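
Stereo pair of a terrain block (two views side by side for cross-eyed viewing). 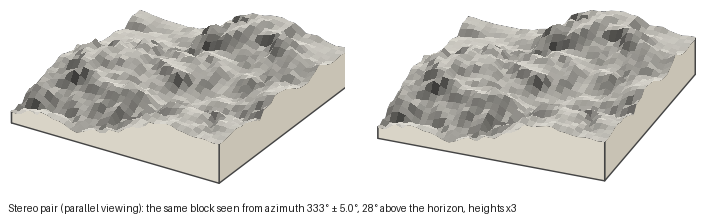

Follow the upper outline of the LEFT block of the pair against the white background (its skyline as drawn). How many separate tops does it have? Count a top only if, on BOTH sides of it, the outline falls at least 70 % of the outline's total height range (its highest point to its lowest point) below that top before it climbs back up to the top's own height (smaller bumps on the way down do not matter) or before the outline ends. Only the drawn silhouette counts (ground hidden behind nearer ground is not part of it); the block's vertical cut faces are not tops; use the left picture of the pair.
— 0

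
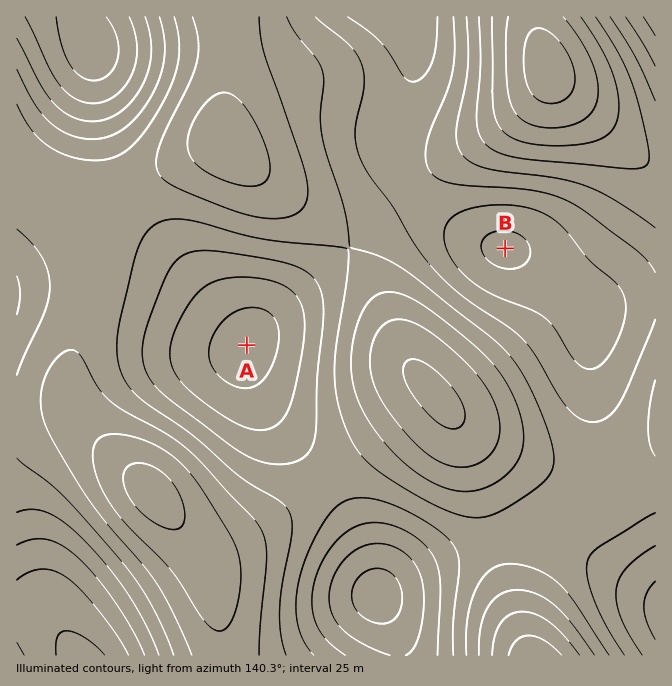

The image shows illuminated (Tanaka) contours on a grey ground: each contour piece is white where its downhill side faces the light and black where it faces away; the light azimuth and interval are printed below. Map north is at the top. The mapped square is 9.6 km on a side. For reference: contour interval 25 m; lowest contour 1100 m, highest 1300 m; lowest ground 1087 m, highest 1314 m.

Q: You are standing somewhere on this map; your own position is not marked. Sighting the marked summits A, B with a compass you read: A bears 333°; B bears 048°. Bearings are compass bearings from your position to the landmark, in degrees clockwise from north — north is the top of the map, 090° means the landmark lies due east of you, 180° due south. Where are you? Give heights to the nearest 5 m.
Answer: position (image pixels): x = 294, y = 438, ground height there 1235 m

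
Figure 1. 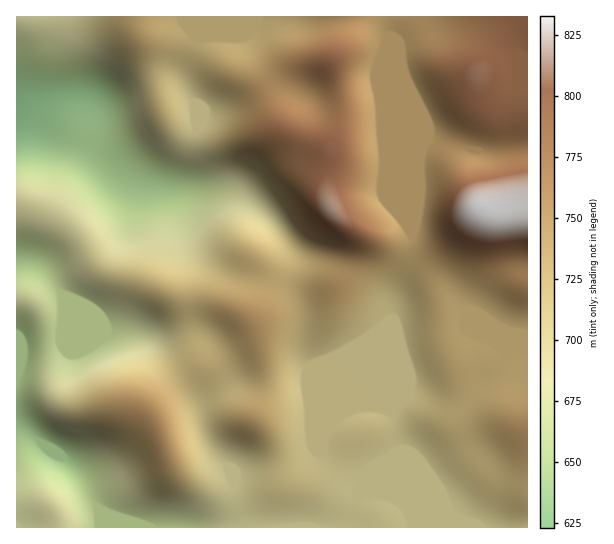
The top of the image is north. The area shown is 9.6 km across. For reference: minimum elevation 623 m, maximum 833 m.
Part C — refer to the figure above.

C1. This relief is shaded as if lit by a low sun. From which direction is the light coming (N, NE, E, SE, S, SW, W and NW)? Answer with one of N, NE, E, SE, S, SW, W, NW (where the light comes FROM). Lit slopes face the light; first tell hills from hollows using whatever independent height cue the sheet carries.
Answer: NE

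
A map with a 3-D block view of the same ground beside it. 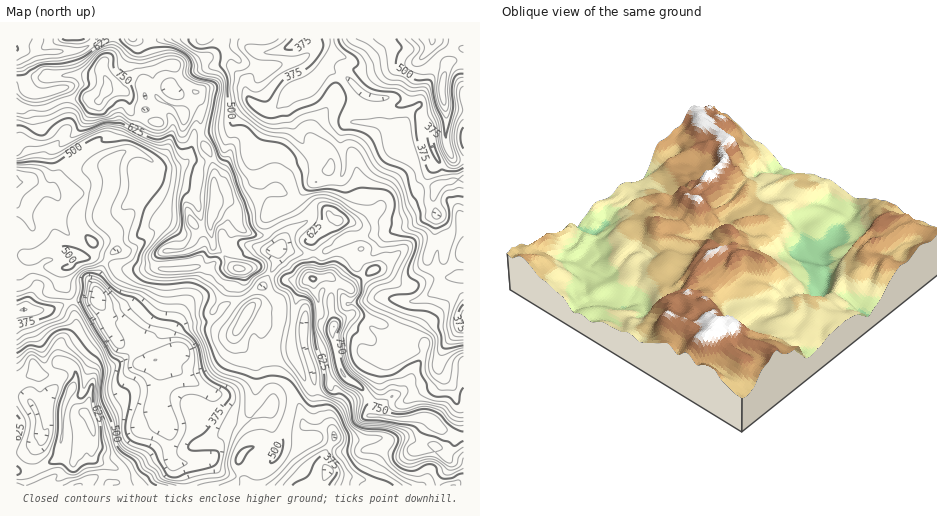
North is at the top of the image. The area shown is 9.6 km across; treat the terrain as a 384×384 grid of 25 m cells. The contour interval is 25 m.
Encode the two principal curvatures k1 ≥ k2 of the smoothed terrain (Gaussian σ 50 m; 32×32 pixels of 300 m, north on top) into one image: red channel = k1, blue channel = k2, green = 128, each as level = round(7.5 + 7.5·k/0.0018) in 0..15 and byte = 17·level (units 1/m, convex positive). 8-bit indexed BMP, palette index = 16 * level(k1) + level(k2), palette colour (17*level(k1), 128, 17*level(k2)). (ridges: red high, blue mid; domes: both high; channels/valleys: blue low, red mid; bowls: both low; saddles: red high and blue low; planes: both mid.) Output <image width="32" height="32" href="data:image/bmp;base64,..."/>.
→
<image width="32" height="32" href="data:image/bmp;base64,Qk02CAAAAAAAADYEAAAoAAAAIAAAACAAAAABAAgAAAAAAAAEAAATCwAAEwsAAAABAAAAAAAAAIAAABGAAAAigAAAM4AAAESAAABVgAAAZoAAAHeAAACIgAAAmYAAAKqAAAC7gAAAzIAAAN2AAADugAAA/4AAAACAEQARgBEAIoARADOAEQBEgBEAVYARAGaAEQB3gBEAiIARAJmAEQCqgBEAu4ARAMyAEQDdgBEA7oARAP+AEQAAgCIAEYAiACKAIgAzgCIARIAiAFWAIgBmgCIAd4AiAIiAIgCZgCIAqoAiALuAIgDMgCIA3YAiAO6AIgD/gCIAAIAzABGAMwAigDMAM4AzAESAMwBVgDMAZoAzAHeAMwCIgDMAmYAzAKqAMwC7gDMAzIAzAN2AMwDugDMA/4AzAACARAARgEQAIoBEADOARABEgEQAVYBEAGaARAB3gEQAiIBEAJmARACqgEQAu4BEAMyARADdgEQA7oBEAP+ARAAAgFUAEYBVACKAVQAzgFUARIBVAFWAVQBmgFUAd4BVAIiAVQCZgFUAqoBVALuAVQDMgFUA3YBVAO6AVQD/gFUAAIBmABGAZgAigGYAM4BmAESAZgBVgGYAZoBmAHeAZgCIgGYAmYBmAKqAZgC7gGYAzIBmAN2AZgDugGYA/4BmAACAdwARgHcAIoB3ADOAdwBEgHcAVYB3AGaAdwB3gHcAiIB3AJmAdwCqgHcAu4B3AMyAdwDdgHcA7oB3AP+AdwAAgIgAEYCIACKAiAAzgIgARICIAFWAiABmgIgAd4CIAIiAiACZgIgAqoCIALuAiADMgIgA3YCIAO6AiAD/gIgAAICZABGAmQAigJkAM4CZAESAmQBVgJkAZoCZAHeAmQCIgJkAmYCZAKqAmQC7gJkAzICZAN2AmQDugJkA/4CZAACAqgARgKoAIoCqADOAqgBEgKoAVYCqAGaAqgB3gKoAiICqAJmAqgCqgKoAu4CqAMyAqgDdgKoA7oCqAP+AqgAAgLsAEYC7ACKAuwAzgLsARIC7AFWAuwBmgLsAd4C7AIiAuwCZgLsAqoC7ALuAuwDMgLsA3YC7AO6AuwD/gLsAAIDMABGAzAAigMwAM4DMAESAzABVgMwAZoDMAHeAzACIgMwAmYDMAKqAzAC7gMwAzIDMAN2AzADugMwA/4DMAACA3QARgN0AIoDdADOA3QBEgN0AVYDdAGaA3QB3gN0AiIDdAJmA3QCqgN0Au4DdAMyA3QDdgN0A7oDdAP+A3QAAgO4AEYDuACKA7gAzgO4ARIDuAFWA7gBmgO4Ad4DuAIiA7gCZgO4AqoDuALuA7gDMgO4A3YDuAO6A7gD/gO4AAID/ABGA/wAigP8AM4D/AESA/wBVgP8AZoD/AHeA/wCIgP8AmYD/AKqA/wC7gP8AzID/AN2A/wDugP8A/4D/AMaWhbWTcqWmprdycoaXhMSGqJd2hpZzpZOUhZamlMaiprbWtti3xci4hYR0hHRy2JeXuIeFhHGWp4elyLZSxdh1hLWVp8e2pJWmlaaolnLHqIenp7eVwsbKt6TH+eXFtZZ0gsaX56ZjZYaGdpeXlpWomJamlshwgrGAUICjlLbYqIOC1of4poR1h3V2l4aHhpWHhcd0lYGk+Ob29ubY15SFlJLWt/Z1lIZ2hpeYh4aWt4V1x4OWYpPG18SBtci2cnSWcfag9WKGmIWGp5iFY3S3l3WVtMPmguPExsWTc5WTtqeWouP3g4SoloaGhJOWlaaWdnT3gOT39oOWpqemc4am6LS21sbFtmOEh4eUprmop5eWptVwxvVihmWW14SEp7e0traFt6WTtpaFdWKmqJeXh4XYkbT0s2SFhoWU1ZHGlpSnyIbHgXSXlZeEdMeoyIWHheeAtfZyhaeGh6bpk4KXhpal55WBloWXh4altpbHxoWG5YDm+cSEpci3p5WmcnFxcJT3coSWh4aXhpW5lYT5lIbEgOTko9eVhnaGmMeVlba4tsRQgqR0hpeHdXSlk7DFgoOh4/aQw2Jzg5SDhcWodJa2tWCmuKeXlYVkhqaTxFDF5vnnxPfkhZamuKaWl5emt8jUo8THtsfV5Pa1pPr69qCV17XnhIL5x5aDhYanmJeGpsjXknNz5vfzsqLDo5SScoSQkYKlppO32JaChpaHhpeWhMm2lKaBxbbWs8K0osSDg9nHk3KllXS36KOmppd2l4W3hoSEl6dzgvfyobb3g+bEhLbXxsaWhpWTlKS2lYiHhrh2hKiFmIaD9sHGxbZ0dJW2lOnHlJanppZzUtiIiId2l5eDp4eHhrS0s9jXk5WWlqTYp4OGh7mXlYTGp4WFhoeXmIWVl4Z2lqej18dzh5iYlGCShZeXqKaFk4GTg3OVlpaGdpaYh3WFp6TYtnOHmJiWlbiDt5Z2l4PHxMTWpreTloZ1g5Vyg7aD1bLEdXaHl5Z1uJS4dmWFhMXR+JWWleahgqaEcpajxaL4grWWp7iXhKenpqiWhYelofaDdaeXc/W0YIO3yejSouV0hbiWhpWYl4Z0hJWFdbaA9nPHtqd1lOjXs+altMXGx4WUlnN0dpinloaWlpeGlZL2pcWz5fbm2beUxZTXlbXIlYVhlZV1hoa4l5aTk6VzcvmEgqSRcJKVyMeUpXSE9/noc5OnlnSFdaiWgqaWhaeQ+GLF6Pj35bfWdMbGptaRYcOSlLenl4aElaWml6imqKT1o3STgnODx/q1lJXY/NW1pra3lKa3yKaEg3SGh6bXtKS1hZekopCQ1rWCpKOjcnSllnOVlXKFuJKnl4eWhXPXpaQ="/>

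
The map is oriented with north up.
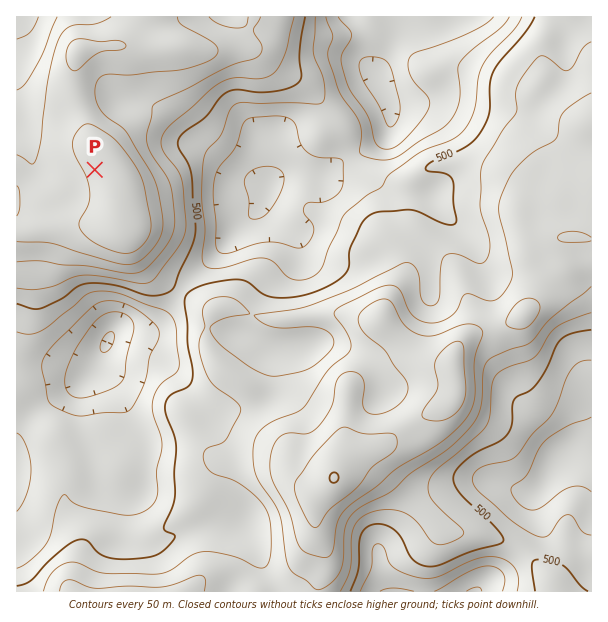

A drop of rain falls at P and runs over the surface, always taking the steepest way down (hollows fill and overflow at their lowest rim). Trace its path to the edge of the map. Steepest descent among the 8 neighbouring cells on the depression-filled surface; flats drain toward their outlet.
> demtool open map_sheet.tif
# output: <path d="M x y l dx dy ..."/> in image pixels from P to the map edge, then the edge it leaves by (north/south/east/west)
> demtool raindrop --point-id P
<path d="M95 170l-6 6-44 0-3-2-9-7-1-12-2-2-1-7-12-21"/>
exit: west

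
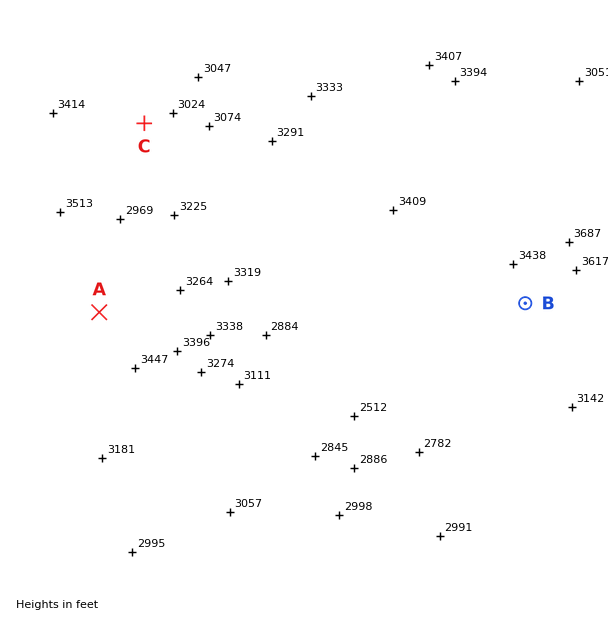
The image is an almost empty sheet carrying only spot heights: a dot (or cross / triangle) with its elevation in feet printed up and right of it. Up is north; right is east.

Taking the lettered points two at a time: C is lower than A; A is higher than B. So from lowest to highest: C B A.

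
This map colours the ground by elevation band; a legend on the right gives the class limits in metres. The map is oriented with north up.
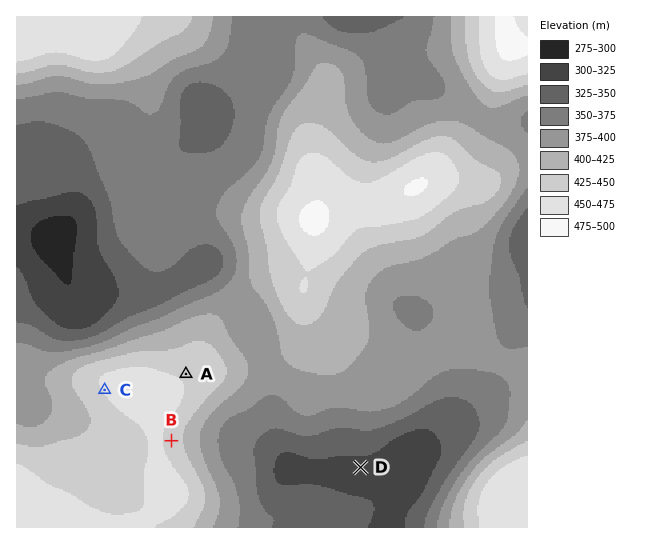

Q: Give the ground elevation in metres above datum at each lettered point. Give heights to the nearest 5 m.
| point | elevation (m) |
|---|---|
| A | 445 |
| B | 440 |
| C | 450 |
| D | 320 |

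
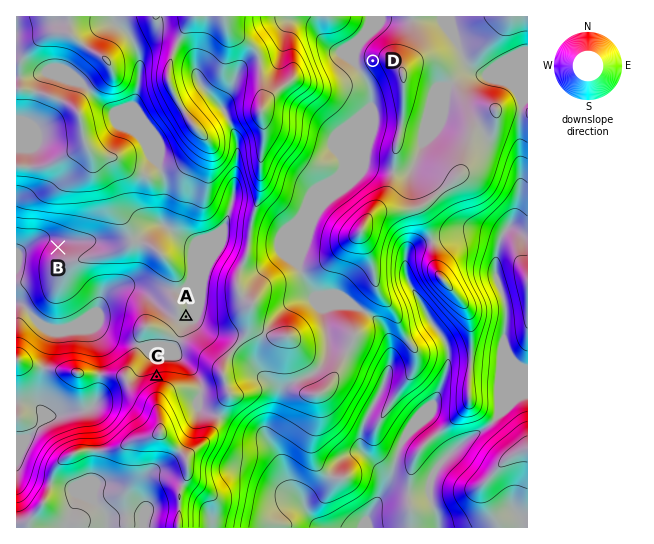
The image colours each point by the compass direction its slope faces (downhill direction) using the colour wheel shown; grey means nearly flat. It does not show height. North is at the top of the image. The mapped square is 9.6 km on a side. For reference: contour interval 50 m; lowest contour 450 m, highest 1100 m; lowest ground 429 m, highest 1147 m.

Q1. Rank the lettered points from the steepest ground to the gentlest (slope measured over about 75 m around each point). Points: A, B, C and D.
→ C D B A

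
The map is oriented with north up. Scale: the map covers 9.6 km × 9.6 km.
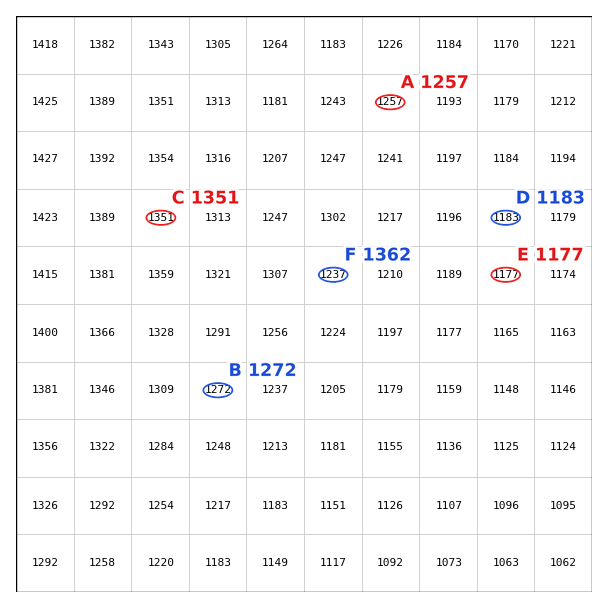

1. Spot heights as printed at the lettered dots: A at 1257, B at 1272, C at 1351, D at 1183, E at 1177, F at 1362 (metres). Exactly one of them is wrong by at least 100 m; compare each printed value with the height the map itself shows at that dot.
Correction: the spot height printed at F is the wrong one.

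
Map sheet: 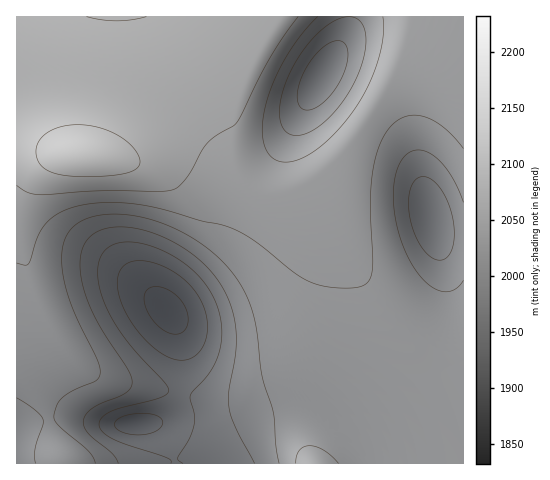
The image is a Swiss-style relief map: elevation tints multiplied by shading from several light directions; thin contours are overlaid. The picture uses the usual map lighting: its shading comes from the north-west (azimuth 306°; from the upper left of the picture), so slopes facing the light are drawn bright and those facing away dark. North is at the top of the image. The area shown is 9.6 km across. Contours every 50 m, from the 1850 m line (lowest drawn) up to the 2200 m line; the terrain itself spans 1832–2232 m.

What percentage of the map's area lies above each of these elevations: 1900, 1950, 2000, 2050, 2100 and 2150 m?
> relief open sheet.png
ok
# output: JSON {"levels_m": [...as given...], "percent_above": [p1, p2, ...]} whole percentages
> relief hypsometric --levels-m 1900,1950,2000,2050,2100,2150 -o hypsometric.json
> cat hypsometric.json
{"levels_m": [1900, 1950, 2000, 2050, 2100, 2150], "percent_above": [96, 92, 83, 71, 39, 20]}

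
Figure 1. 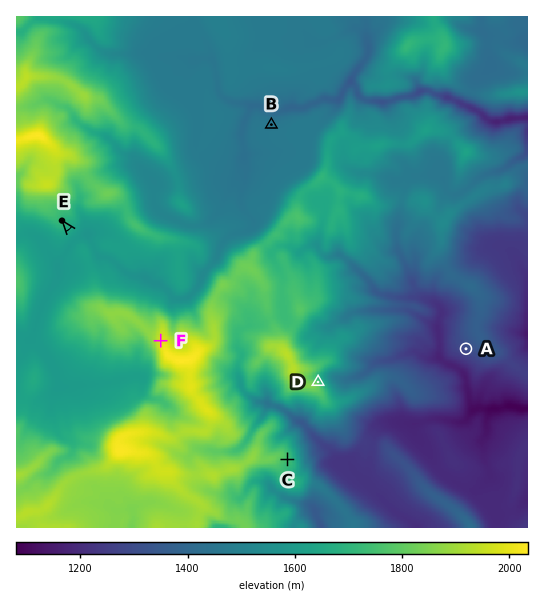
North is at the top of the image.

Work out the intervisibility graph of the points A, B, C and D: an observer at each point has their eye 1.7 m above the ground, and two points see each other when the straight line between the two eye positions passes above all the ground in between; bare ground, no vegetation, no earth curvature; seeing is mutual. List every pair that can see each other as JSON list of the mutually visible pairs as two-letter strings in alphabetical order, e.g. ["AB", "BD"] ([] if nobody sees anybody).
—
["AC", "AD"]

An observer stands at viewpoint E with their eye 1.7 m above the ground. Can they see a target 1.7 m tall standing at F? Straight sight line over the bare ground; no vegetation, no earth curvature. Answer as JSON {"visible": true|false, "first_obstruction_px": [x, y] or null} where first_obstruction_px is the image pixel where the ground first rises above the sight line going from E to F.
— {"visible": true, "first_obstruction_px": null}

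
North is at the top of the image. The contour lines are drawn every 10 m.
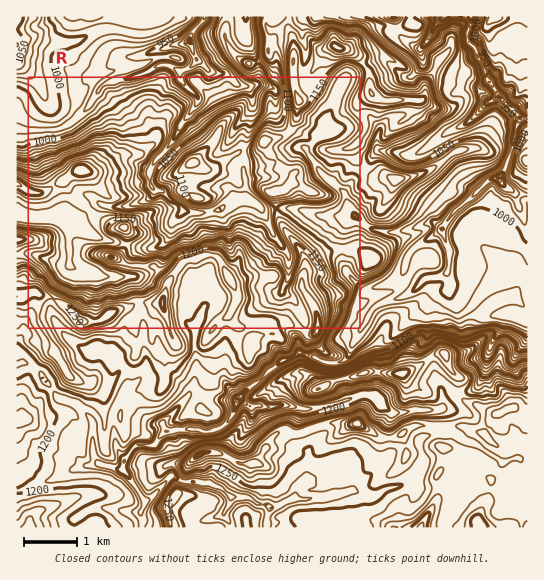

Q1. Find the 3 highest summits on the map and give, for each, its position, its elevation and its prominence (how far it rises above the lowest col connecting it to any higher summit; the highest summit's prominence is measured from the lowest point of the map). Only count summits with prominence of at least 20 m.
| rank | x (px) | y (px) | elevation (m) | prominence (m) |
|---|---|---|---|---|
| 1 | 357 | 423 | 1318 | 447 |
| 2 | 401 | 374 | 1308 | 51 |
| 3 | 198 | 455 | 1303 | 38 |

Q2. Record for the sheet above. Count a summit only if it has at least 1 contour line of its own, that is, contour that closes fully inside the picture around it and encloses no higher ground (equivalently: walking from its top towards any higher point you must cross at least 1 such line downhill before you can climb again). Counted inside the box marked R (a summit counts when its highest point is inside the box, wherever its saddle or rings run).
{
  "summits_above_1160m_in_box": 6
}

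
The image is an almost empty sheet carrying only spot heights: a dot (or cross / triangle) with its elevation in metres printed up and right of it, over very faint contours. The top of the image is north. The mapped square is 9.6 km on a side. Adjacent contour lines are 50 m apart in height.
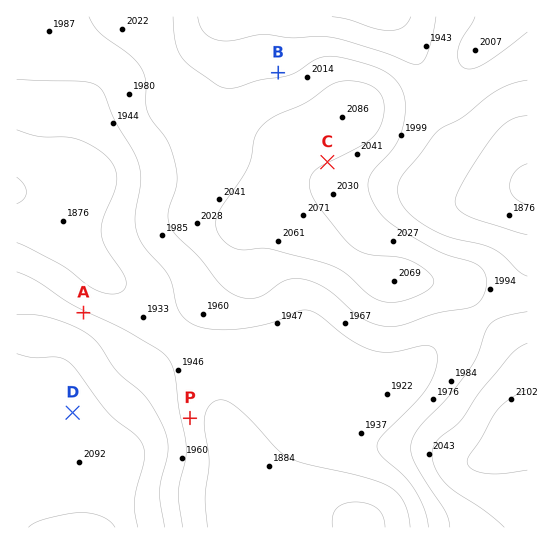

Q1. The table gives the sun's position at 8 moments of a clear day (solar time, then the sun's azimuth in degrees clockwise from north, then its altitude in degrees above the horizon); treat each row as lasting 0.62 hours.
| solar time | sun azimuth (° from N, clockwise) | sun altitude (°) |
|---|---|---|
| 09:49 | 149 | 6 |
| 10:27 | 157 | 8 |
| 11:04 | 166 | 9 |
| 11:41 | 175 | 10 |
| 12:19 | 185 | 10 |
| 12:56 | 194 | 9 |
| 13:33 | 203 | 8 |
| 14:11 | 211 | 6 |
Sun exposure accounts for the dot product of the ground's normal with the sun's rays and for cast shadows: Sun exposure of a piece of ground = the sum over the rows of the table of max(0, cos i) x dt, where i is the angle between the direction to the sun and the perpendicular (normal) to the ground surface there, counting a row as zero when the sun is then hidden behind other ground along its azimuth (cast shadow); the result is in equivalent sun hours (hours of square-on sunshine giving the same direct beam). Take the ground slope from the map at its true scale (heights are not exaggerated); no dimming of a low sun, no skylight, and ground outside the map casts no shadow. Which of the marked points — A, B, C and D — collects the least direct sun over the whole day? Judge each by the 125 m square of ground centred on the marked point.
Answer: A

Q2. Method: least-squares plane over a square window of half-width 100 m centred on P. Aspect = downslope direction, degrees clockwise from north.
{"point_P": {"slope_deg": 7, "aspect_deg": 83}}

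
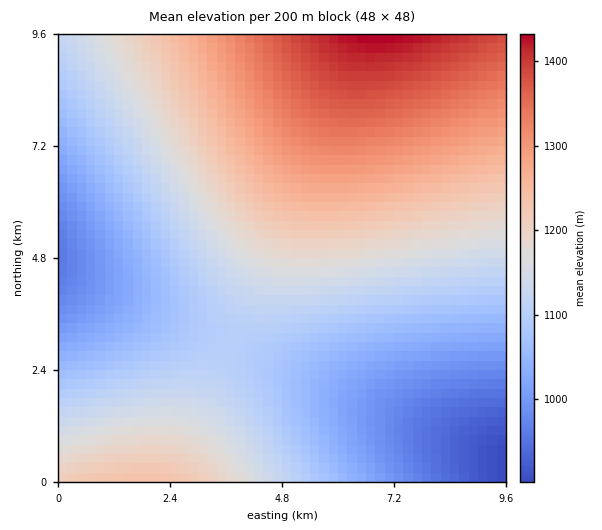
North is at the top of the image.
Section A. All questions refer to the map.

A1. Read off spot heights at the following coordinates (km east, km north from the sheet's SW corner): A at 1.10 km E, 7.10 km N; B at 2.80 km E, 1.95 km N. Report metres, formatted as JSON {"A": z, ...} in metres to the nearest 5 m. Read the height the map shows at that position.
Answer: {"A": 1090, "B": 1130}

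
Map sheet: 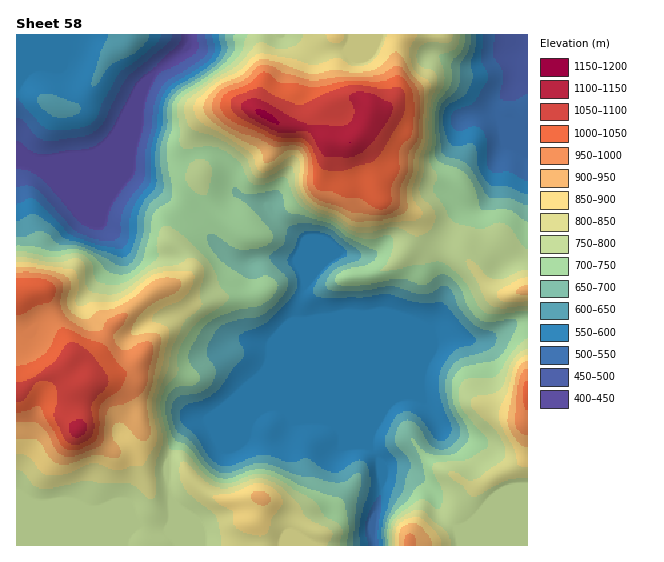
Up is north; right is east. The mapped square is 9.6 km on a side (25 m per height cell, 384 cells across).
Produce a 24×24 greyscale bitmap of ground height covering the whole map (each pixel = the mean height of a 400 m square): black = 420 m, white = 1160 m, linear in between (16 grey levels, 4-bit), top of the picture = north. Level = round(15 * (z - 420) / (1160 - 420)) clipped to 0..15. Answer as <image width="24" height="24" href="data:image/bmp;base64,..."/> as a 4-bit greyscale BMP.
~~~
<image width="24" height="24" href="data:image/bmp;base64,Qk2WAQAAAAAAAHYAAAAoAAAAGAAAABgAAAABAAQAAAAAACABAAATCwAAEwsAABAAAAAAAAAAAAAAABEREQAiIiIAMzMzAERERABVVVUAZmZmAHd3dwCIiIgAmZmZAKqqqgC7u7sAzMzMAN3d3QDu7u4A////AHd3d3d4mYiGNqmHd3d3d3d4mYh2NYd3d3d3d4eImYZlQ2Z4d4mYmId1VlREQ1Z3iJrLqYdTMzMzNFVWeavtqpUzMzMzNFNGiszduoQzMzMzMzNYi93dy5ZUMzMzMzNnes3dzKdUMzMzMzNWabzcuqhUQzMzMzM0V7u6uph1VDMzMzM1ZsypmqmHZkMzM0RHicunZ5qHZlNGZmZniYd2RXd2VUM0V3d4d1UyI2dmZlRGd4d3d0MRE2ZmZlaKuph2ZiEREkZ2Zmm8zJdmRBERETZ2aHrdzKdkMhERETZ3iqvu7LZEIhIyESaJve7u7cczIjRDESab3u3e7scyIjMzIRR6zczN3bhTITMzMhEli6mZmpdjITMzRDETaIiJiZh0IQ=="/>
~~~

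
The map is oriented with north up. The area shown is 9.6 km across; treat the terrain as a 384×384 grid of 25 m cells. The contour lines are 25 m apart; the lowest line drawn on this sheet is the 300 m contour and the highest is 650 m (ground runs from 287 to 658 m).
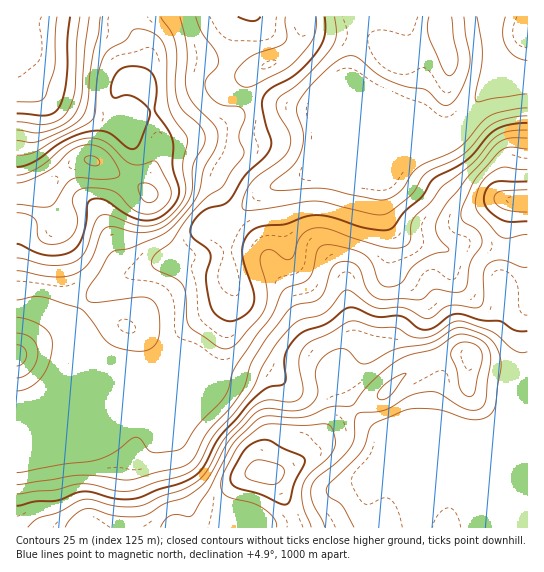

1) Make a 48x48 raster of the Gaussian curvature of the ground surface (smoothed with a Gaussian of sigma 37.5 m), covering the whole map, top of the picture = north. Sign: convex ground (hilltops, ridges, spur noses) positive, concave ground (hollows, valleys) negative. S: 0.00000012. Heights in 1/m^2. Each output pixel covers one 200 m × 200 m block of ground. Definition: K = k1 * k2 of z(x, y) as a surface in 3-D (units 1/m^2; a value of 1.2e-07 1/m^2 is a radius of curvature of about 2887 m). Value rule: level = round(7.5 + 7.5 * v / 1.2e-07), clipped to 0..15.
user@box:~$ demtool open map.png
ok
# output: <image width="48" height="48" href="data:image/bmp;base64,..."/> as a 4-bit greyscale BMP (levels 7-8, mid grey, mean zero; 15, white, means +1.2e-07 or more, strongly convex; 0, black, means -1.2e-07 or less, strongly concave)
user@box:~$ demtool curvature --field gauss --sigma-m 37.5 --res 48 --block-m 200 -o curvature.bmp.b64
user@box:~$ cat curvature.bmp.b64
<image width="48" height="48" href="data:image/bmp;base64,Qk32BAAAAAAAAHYAAAAoAAAAMAAAADAAAAABAAQAAAAAAIAEAAATCwAAEwsAABAAAAAAAAAAAAAAABEREQAiIiIAMzMzAERERABVVVUAZmZmAHd3dwCIiIgAmZmZAKqqqgC7u7sAzMzMAN3d3QDu7u4A////AHh1WrhmdliYeHd4ioNpZnd3iHh4mHeId1iFWetVZUm3V3eImWI3d3iHiHd3d3eIiFmHeMp3d3mkR1RomGVYqHiId3d3d4eIiHh3d3eKqXd1QgFod3Zs6XiId4h3d3iIiJd4dmZ4qHaIchn9mahq2HiId4h3d3iIiJd4d3d3iHeL+3nMubpUd3iHeHeId3iIiId3d4h3d4eM/IeKqIdViXdnd3iHd4iIiId3eIiHd4iJp2jOl4iHiIhmiId3eIiIiIiIiIiIeIiIdDaqeIiHeJl4mId4d3d3iIiIiIiHeHiIdlaGrpdleYdYqYiIhlRHeIiIiIiHd3eIh3mXqoh1aXMUd5iIh3hUeHd4iIiHd3eIiIqWU3vYVmQZ6Gd3aO11d2d3iIiIiIiHd4mnEGu3RYdb+lZ2Wvt4iFVneIiIiIh3d3eZQ3qXd3d3qGd3aZeIiKZXeIiHh4h3iHZnd3iImId3iHh3l1Z3d/lXiId3d3d4iHZWh2eIiIeIeKtzaMxlVvtXiId3d3d3mHd3h3eZiIeHZVhAO/9jRcdGeId4iIdniImXeIeZh4iHdiWDr/9Ed1Vnd4eIiIh3d4h2eHd3domGeXfsjIYEmGd3eHeIiHiHeIh4l3dnmIqFa7jsImojeHiId3d4h4iIiIiKuGd4qWd4iHWnE2lVeHiId3d4eIiIh3iJqGd4mENrt0aFV3h4iHiHdniId4iIh4iIhld4h1RryXd2iYiLhod3ZmeId3h3d4iHdleIiJiJqYiHiHebhpd3dlaIdniHd4iHiHiId5uWd3iId3iYd2eIiHaId4mHiXZnmYiId3mFZ3h2iHdleBeqmYeIZXdEeGVYmXZ4h3d2d4hmeIhEeFesuonKQREBiol4iHZ5mHiHdmd3eJplaep67napVXUU35d3iHd4iHiIdYmHh2lkaMcSeUI1j/+3rqUkeHd3d3d3dZp3djSIiEliR4qGjf/7IWg2iHeIh4h4iIdnhiX/uwz5eZqFWL/8EEuJuYd3d3h4mqh4h2n/iSaXNGhhJ5mHVWh4uYd3d3iIiIeKdFmWh7hSA3ygFmRWeYdmeHZph3eIh2V4dVdTiJh1et/1iUNneIeIh4doh4iHd3ZoiIdph3ZXv/+nynmWeGZ4h4l3d4iIh3d4m6ivxpU1ipQWqYyUm2eIeJl2d4iIiIeIiqeNt5d6pAAHiGeGqVV3d3h3d4iIiIh3eIU2iHe/1hA3iFN3d3Z5h4d4iIiIh3iHZmQ1dni9uFV4iFN4iIh3aJh5iIh3iHiIhmZXdYiZmneYeId4mYh0OKdomId3eHd4l3d4hoh3iYmoeLmJmYh3ZodoiIh3d3d4mHiIh4d4h3mYiId4iId4mImHiJiHiId3mXeIh4iJiHeJh3eHZ3d3iaqYeId4iYd3m4Z3d4iId3eId3mXZ3d3eHZ5dmZ4iYd3iXZ3d3iHd3Znd5qXd3d3eIVZhVZ3iHd4Z4d2inh3d3Znd4h3eIh3iIeLhVZ3d3d5d4dmmYd3eIiZhmZniIiIh3jvl3d3eIeKqHd3iA=="/>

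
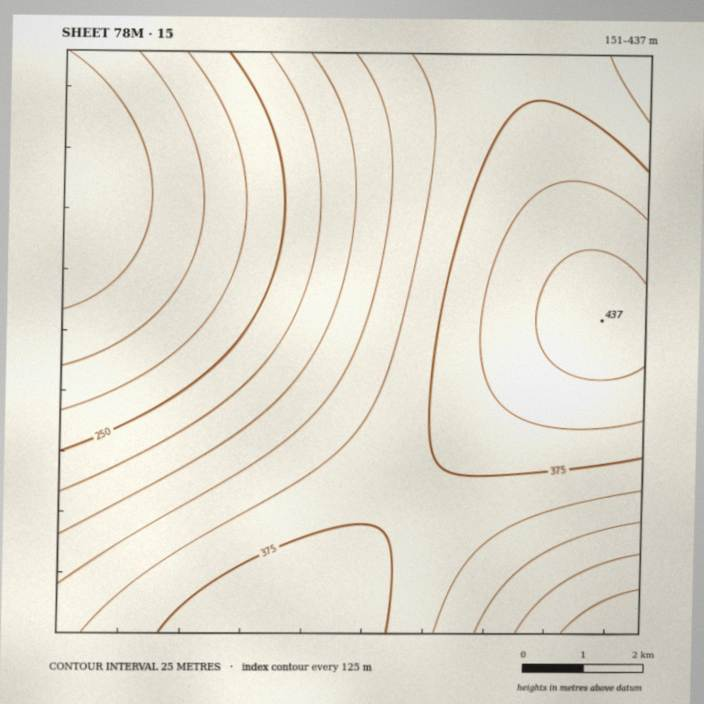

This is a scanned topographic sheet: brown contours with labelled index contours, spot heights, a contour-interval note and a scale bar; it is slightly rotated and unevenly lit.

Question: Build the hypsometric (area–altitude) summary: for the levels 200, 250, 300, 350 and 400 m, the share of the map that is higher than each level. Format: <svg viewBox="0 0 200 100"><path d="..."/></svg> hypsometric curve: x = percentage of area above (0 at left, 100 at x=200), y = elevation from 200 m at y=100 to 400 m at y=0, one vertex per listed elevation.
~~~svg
<svg viewBox="0 0 200 100"><path d="M180 100l-22-25-27-25-41-25-69-25"/></svg>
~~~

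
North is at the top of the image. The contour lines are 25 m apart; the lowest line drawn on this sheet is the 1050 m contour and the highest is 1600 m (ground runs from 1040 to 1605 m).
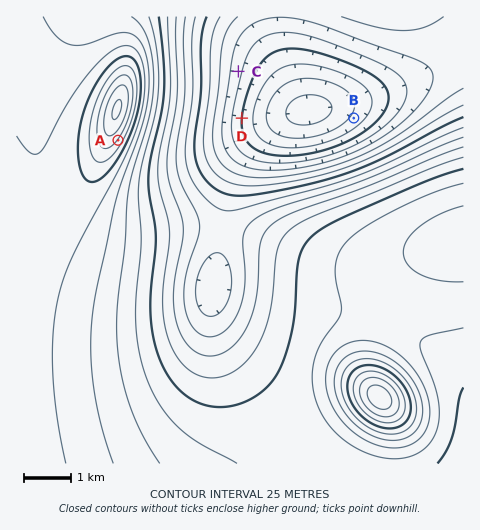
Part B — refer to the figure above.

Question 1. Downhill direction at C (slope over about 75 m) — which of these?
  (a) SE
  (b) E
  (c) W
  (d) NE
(b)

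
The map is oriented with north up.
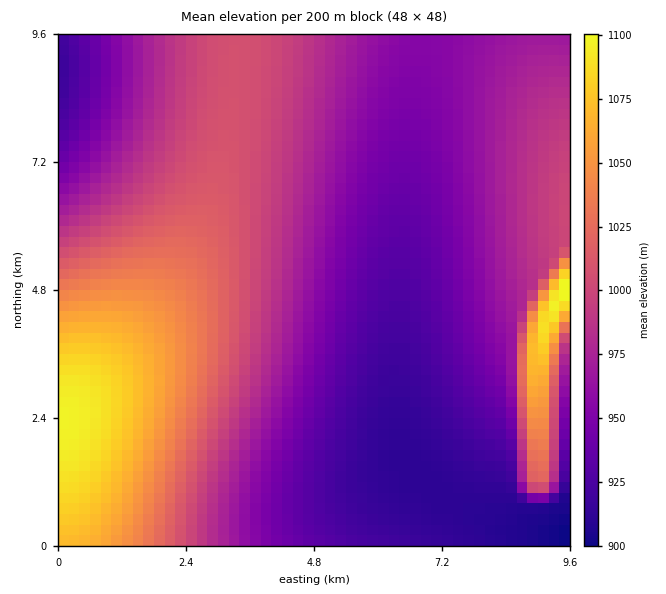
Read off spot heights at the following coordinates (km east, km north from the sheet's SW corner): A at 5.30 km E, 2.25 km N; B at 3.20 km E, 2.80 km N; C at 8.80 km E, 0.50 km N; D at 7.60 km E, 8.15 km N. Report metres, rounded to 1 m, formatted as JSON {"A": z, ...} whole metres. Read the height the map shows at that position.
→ {"A": 924, "B": 1003, "C": 906, "D": 959}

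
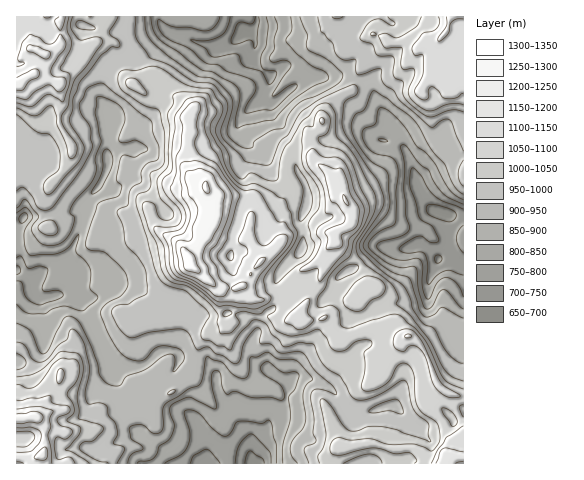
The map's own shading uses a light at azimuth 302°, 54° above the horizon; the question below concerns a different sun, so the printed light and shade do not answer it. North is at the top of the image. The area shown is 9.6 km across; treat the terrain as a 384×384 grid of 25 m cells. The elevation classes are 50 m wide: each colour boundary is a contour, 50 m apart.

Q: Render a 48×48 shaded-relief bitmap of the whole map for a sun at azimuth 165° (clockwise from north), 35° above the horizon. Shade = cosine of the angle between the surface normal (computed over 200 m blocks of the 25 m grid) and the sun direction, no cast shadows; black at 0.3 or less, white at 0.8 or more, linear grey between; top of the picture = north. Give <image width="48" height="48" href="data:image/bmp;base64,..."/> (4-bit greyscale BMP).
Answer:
<image width="48" height="48" href="data:image/bmp;base64,Qk32BAAAAAAAAHYAAAAoAAAAMAAAADAAAAABAAQAAAAAAIAEAAATCwAAEwsAABAAAAAAAAAAAAAAABEREQAiIiIAMzMzAERERABVVVUAZmZmAHd3dwCIiIgAmZmZAKqqqgC7u7sAzMzMAN3d3QDu7u4A////ACF5USNVjN27vMy6qrumaJdq3/7LupgSVSFIh2eHeaqru7u6qrunVnZXq825iHUgRXVHvMu6l4isuqqqq7uoVFZlVFd2VUNSN+25mJmZmZqrqYmqq8uoZUZ2VDNFVVaHM926qGZ3ebupiImqq7updmZ4ZmVFVoqoZCRHmoZniImaqauqmqqph3d3eJh2Z5uomBAVZodWh3Z67syomqu6l3d2eb3KmImKu0M2mKl2Z4h3vuyomruql1VFia3+yXeahzM2m8uGZ3iHaMuYm7qHh1VomXnO2nenMhMjebqXdneIdoqqq7l4moirqXaby5eURFQQJXmHeIh3h3q8vKqrzLqqqYd5vKh1ZpcwAkd4mqqXiIrN26vd7sqaqpdnrKpWZ4djA1Z5qqu6mZrdy7rM3tuZqqh3m7hHiGaGNWaJmau8upm7zMqczf2qiJqXZ4NXiFaHVVaJmaq7u5d4rM2qvO7Khmd3YxFXdlVWVEeIiIiJqpd4et/IeJmYiIZVUyI2ZWQzMzVlVnd3iJmt3f/5ZGhVeqqGVVQlVHZlRXdkM1eIiaze/u3LlkiVaKvKh3U0ZXd5iJmIZVeKze7surp3mXbJZWm6dnczZlh4mHiImHeK3//YZYu4aKi9hDRDNHlBRWqoiIiIiYiInP2GVFrtdHqu2FMAAllxJavLqZqZmZmGaKh2ZVfP1RSc/YMAESeGV6rN25q6mqmGVVmqqGZc/EFK7pMkVCSqionN7YiqmZiIQjndyYdVzrZYvMmau5i6iWeszKaJmIiGIDe9yHiFWbhmjf/t3cqYdUNYmbZomHiDACWcyWiGVXZUWv/9uphWZKZniZhniHl1VUWKy3iHZ3NHeKztqYZniOyrqqhVVndpqYeJu4d2eJVIqWi7qYis3cuby8pURFNZqZmYmGVWaZhXp0aJmXm93qqJzLyVdkNHd4iHQhI0aYmHh2Z4qYmqu5dmnLvHaGVCJWZVECI0eJundnZoqqqZmJhme9qoV3UwFDMTJVNFeJqVVWVWibuZhpmHetypZVQyM0IjV1RVWIdTNFREaLu6l4mZiau7l3dlRHVUVFZlNnVDMzREaLq6mHmpmGiqmamWNYl0Q2ZmI3Z3RFd4iamoiYqql2iIZ5mHRYqIhlVUMkWrdoq6qpqoiKu5mHeId5mXVoqsyUMyQhKJmau5qqzMqd3Kq5eKmKu4U2qru3QyIxAmmruqvM3v7P7czKqbu7zJYgR2iqhmIBADi7u8u83O/v3d7cu7vMuqhAAkSKp3cxEAWaq8qJqazLzcrNzLmZiJZAACNXh0iFQxJZqqp0eZiViqV926hTVlQyABNEWIWJiHZouommaZiVWLl67KhkQyIzMSRVSLl5q6qYq5eaeJiXmKy4vbmIZDM0RDRnZpuqu6u5m8l6mIiFdlm4e7mIdUI0aIVGdGmpqqmaqst3mKmGRFeGRZh4dTRorMt1ZVaIiZh4mXdkVpuYZ4mGZomJh3q7zMy5dmZoiamGVkVUNFqpeKqom6upmJzMu7u9p3d4iKuXREZkVkmw=="/>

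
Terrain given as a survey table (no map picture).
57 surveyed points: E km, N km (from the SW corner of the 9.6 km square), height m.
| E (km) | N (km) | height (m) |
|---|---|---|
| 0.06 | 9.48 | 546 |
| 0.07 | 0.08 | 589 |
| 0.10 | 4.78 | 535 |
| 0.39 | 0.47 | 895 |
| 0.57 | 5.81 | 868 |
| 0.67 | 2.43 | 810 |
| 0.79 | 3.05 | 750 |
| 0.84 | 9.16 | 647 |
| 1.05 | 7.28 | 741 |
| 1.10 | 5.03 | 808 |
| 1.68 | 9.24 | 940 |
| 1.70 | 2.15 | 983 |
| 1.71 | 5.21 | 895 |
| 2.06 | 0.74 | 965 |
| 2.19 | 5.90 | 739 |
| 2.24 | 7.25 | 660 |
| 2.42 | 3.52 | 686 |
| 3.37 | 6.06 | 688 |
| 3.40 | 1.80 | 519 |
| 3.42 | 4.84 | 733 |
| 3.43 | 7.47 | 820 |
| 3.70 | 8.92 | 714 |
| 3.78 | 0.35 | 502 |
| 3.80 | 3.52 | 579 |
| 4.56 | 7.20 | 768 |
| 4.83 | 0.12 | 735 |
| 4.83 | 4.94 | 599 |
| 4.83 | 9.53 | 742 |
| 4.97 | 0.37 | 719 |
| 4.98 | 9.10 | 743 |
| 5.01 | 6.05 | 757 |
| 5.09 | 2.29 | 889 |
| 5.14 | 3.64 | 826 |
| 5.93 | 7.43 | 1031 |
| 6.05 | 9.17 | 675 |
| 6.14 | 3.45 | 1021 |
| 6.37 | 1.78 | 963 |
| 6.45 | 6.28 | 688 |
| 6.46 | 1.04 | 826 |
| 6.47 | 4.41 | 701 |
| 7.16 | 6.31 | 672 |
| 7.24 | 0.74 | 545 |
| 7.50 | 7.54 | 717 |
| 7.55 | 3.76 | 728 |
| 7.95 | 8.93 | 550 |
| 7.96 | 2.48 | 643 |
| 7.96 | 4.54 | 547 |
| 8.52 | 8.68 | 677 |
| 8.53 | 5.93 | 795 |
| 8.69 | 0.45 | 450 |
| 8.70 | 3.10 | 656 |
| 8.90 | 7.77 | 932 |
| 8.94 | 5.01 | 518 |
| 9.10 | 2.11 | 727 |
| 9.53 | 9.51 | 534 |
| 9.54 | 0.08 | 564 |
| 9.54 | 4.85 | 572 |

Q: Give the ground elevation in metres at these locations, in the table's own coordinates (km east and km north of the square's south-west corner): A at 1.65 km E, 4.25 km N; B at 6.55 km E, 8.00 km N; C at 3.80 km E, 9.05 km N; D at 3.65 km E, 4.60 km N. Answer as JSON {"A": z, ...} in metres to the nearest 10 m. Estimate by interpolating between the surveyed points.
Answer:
{"A": 700, "B": 910, "C": 760, "D": 680}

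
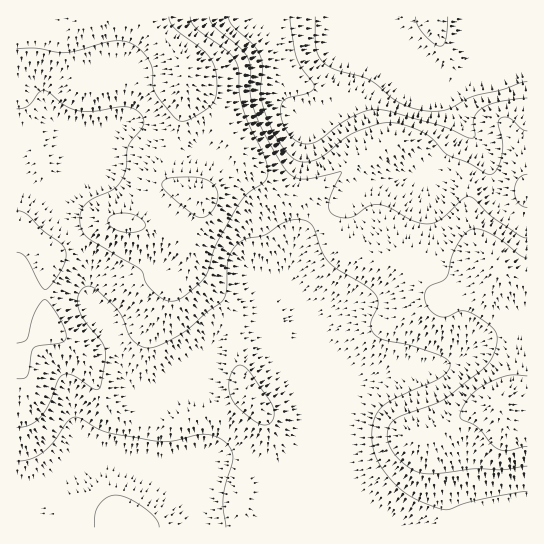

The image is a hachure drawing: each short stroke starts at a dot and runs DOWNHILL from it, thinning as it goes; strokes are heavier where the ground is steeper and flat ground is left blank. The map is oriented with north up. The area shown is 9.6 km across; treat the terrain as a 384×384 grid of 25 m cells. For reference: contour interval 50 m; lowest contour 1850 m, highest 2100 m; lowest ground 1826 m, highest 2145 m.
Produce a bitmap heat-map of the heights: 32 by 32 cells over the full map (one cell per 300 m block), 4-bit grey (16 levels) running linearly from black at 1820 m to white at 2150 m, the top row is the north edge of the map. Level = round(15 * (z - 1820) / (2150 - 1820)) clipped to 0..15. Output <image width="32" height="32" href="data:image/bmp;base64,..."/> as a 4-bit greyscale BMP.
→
<image width="32" height="32" href="data:image/bmp;base64,Qk12AgAAAAAAAHYAAAAoAAAAIAAAACAAAAABAAQAAAAAAAACAAATCwAAEwsAABAAAAAAAAAAAAAAABEREQAiIiIAMzMzAERERABVVVUAZmZmAHd3dwCIiIgAmZmZAKqqqgC7u7sAzMzMAN3d3QDu7u4A////AFVWZmZmVVZmZmZmZneIiIhVVWZmZVVWdmZmZmd4iIiIVVVWZVVVVnZmZmZ4mZmZmFVVVVVVVVZmZmZniau6qqpmVVVVVVVWZmZmZ4q8y7zMd2VVZmZlZnd2ZmebzMzN3YhmZnd3d3eIdmZnm7zN3e6Zdnh3d3d4mYZmZ4mqvN7uqoeId3d3eJh2ZmZ4iZvO7aqYmHd3d3iHZmZmd4iJrN26mZiIh3d4h2ZmZ3iIiJq8qqqYiIh3d3d2ZneIiJmau6u6iImZiHd3dmZ4iZmqqrurqYiJqpmId3ZneImauru7qqmImquqmHdmZ3iJqru7u6upmaq7u5h2ZneImaqrvMyrupmru7uod3d4mZqqq8zLu7qqu8zMqIh3iJmaqqrMuruqvN3MzLmYiIiZmZmaupi6qrzdzN3KmZiIiJmIiZiIqZqrzM3d26qZmIiId3iHeJmZmrzN3dy6qYiId2Znd3iaqZmrzMzMy5d4iIdmZmZ4qqmZq8zMzMp1VniId2VVZ6qZmaq8zMy5UzRneHZURWaqqqqqvNzMp0MzRFVDMzVmuqu7u83t3JZDMzMyEREjRLu8zMze7tuVREMyIQAAERK7zMzM3v7blkQyERAAEQAAzN3MzN7tyoVEIQAAAREAAN3d3d3u3KhlQyEAABERAADd3u7u7cqGVEMhAAASIQAA"/>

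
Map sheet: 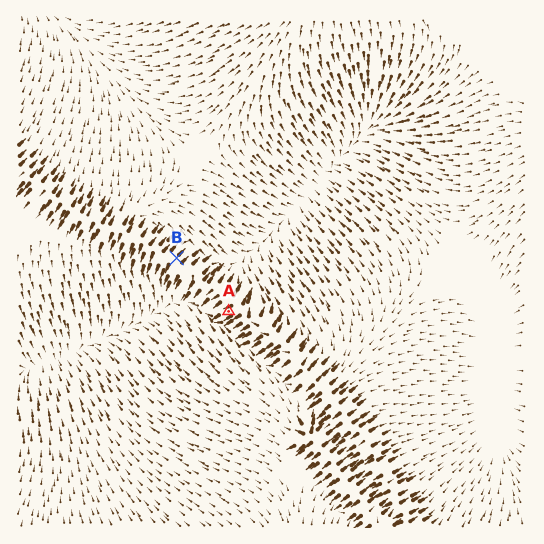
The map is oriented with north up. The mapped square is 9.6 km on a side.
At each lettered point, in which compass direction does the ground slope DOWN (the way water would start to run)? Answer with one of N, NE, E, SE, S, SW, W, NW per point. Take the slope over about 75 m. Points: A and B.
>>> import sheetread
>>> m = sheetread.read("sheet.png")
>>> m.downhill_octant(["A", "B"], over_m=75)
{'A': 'SW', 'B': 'NE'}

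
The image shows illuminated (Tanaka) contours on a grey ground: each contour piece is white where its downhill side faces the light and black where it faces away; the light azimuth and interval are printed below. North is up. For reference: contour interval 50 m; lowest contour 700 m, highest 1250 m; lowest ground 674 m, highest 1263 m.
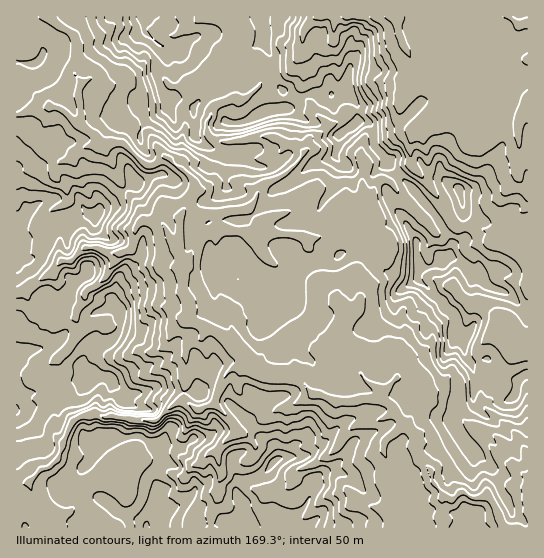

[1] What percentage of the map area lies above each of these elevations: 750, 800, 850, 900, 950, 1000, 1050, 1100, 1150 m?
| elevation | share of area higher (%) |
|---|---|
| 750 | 97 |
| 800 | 82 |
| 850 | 72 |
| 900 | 59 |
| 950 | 49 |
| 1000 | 37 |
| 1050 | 29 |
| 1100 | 21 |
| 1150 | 9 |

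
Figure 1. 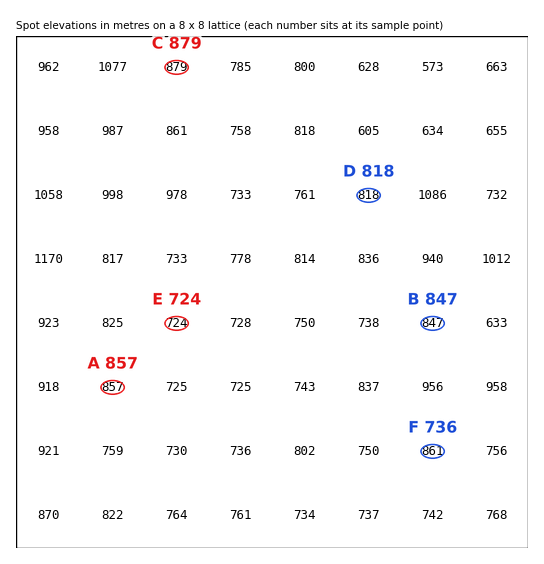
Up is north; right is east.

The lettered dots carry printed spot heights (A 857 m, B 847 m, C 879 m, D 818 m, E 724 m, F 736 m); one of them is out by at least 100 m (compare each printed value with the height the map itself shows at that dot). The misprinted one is F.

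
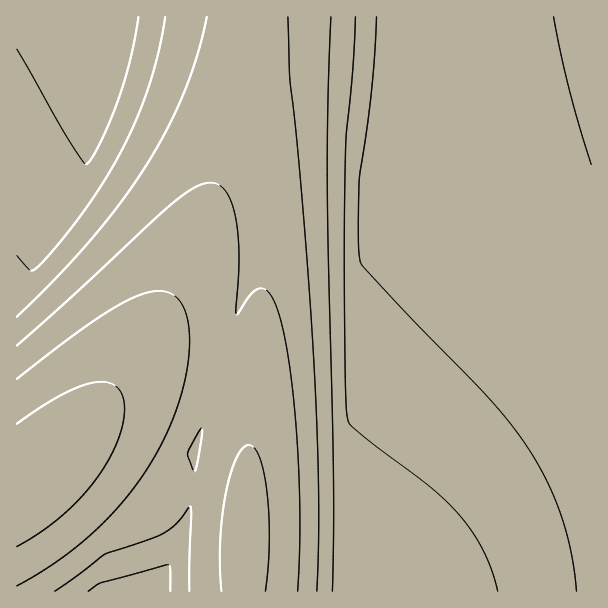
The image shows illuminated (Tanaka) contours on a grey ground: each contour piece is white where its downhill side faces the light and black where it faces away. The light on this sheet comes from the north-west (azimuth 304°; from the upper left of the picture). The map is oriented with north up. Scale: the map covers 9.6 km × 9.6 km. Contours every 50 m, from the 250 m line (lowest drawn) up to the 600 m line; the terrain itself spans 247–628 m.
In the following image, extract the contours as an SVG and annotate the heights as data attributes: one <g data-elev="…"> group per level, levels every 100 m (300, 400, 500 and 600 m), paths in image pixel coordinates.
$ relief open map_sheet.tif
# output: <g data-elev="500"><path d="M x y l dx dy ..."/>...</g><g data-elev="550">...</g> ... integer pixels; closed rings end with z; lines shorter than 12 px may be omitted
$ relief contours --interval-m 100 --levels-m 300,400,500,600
<g data-elev="300"><path d="M576 591l-5-39-10-36-14-34-19-34-17-23-20-25-88-91-40-42-3-5-2-22 1-60 12-87 6-76"/></g><g data-elev="400"><path d="M332 591l1-120-6-295 1-78 3-81"/><path d="M165 17l-8 42-13 42-17 39-22 40-33 47-34 40-5 3-3 0-13-15"/></g><g data-elev="500"><path d="M55 591l50-37 46-15 14-7 12-9 12-16 2 0-2 84"/><path d="M298 591l2-60-2-66-5-67-7-56-10-36-4-9-6-7-6-2-6 3-15 22-2 1-1 0 3-50-1-33-6-27-4-9-6-8-7-4-9 0-12 5-14 9-163 149"/><path d="M194 471l-6-18 13-25 1 6-3 21-4 16z"/></g><g data-elev="600"><path d="M17 547l23-14 22-17 19-19 16-20 14-21 9-21 4-19 0-17-4-9-7-6-11-2-12 1-15 5-16 8-42 28"/></g>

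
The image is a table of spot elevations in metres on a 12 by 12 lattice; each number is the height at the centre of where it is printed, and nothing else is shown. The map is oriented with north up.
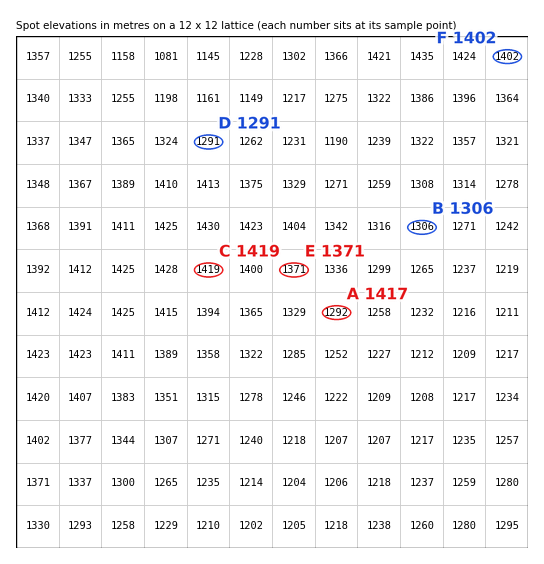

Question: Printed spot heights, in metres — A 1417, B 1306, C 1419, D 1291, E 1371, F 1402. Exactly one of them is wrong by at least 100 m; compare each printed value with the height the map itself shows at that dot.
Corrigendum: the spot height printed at A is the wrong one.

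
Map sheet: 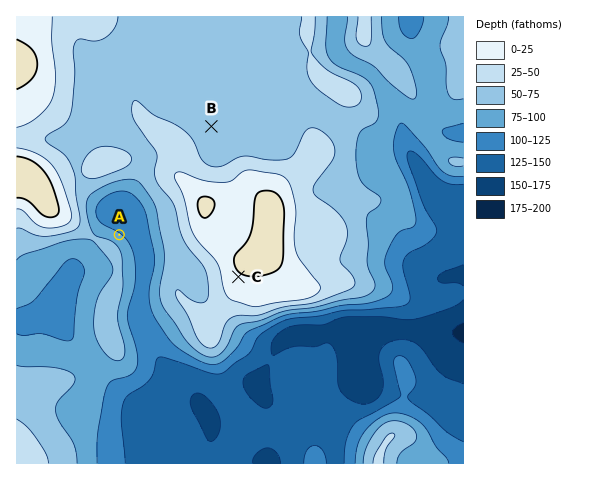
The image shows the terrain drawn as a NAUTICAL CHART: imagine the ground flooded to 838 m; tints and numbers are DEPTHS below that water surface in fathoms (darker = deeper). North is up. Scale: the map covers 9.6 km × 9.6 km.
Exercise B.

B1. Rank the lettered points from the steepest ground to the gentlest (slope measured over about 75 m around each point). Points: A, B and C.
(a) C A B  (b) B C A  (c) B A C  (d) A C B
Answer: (d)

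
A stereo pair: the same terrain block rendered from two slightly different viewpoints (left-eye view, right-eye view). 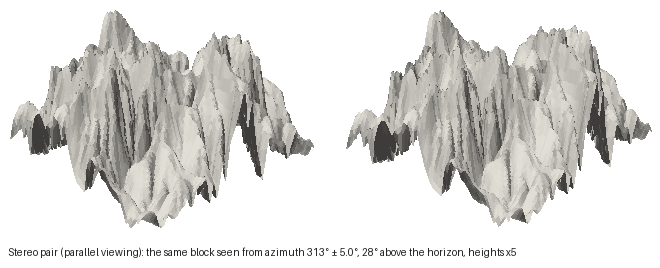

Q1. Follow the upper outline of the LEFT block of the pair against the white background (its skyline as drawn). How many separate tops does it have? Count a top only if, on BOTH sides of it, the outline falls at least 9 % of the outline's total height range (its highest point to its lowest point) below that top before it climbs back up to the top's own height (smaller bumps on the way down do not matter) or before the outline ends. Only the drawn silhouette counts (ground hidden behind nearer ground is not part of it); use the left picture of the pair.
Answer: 2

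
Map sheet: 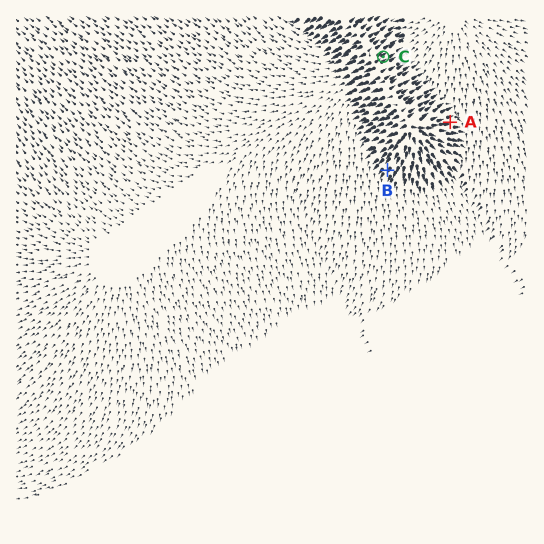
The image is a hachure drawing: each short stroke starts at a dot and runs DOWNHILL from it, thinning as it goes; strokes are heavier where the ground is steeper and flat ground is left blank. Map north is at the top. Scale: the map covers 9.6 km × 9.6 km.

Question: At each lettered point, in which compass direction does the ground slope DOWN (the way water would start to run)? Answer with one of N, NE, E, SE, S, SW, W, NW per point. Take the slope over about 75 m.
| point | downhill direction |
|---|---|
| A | E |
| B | SW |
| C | NE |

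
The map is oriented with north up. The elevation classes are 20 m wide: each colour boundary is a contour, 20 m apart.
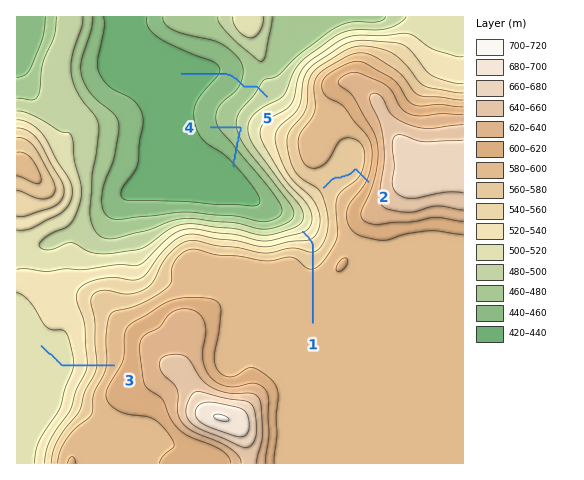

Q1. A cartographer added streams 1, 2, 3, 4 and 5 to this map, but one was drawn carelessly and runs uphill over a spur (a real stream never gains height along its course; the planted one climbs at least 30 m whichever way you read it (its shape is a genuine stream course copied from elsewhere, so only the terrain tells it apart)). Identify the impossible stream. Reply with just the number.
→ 4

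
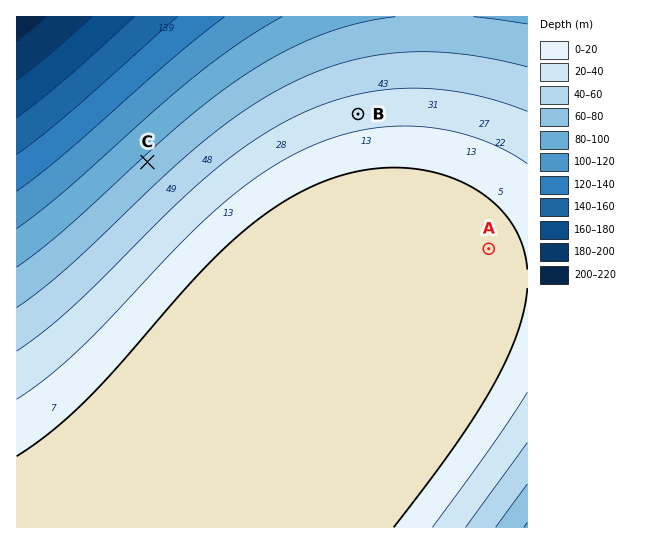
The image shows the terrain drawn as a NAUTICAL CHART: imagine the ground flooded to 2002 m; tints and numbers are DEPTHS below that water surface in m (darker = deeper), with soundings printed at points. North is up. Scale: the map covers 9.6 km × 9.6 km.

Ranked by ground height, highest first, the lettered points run A B C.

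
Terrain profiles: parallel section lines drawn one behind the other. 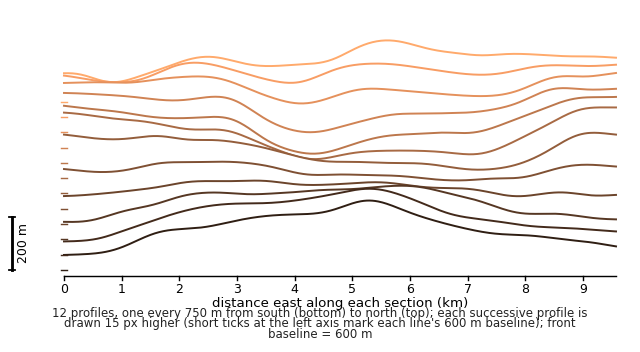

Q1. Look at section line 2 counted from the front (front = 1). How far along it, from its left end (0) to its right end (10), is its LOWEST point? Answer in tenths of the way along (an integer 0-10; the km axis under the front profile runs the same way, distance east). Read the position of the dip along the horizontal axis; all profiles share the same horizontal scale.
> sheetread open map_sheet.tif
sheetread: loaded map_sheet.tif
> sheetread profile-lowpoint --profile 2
0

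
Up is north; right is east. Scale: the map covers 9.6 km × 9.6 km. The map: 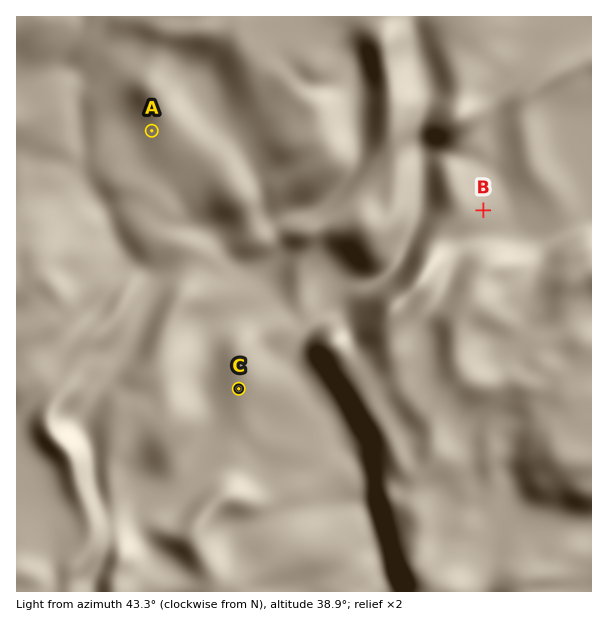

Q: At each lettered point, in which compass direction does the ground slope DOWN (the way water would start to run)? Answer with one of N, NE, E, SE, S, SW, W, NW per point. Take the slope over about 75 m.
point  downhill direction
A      SW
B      E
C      S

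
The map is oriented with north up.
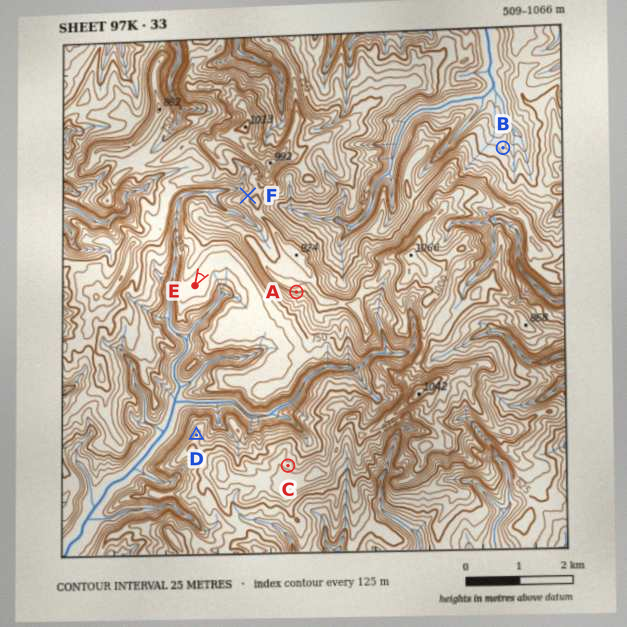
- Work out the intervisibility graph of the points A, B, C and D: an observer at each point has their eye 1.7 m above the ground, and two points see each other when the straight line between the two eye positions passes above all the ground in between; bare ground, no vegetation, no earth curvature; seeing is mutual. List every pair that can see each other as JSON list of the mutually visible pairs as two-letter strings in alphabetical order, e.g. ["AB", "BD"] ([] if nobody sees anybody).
["AC", "AD"]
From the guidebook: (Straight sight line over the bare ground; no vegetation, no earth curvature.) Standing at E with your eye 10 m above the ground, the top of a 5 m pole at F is hidden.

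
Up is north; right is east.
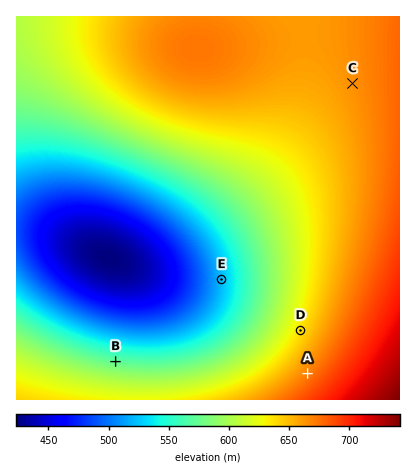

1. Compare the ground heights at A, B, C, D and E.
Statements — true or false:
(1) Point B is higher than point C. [false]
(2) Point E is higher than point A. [false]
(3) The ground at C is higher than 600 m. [true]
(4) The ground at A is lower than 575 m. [false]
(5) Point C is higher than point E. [true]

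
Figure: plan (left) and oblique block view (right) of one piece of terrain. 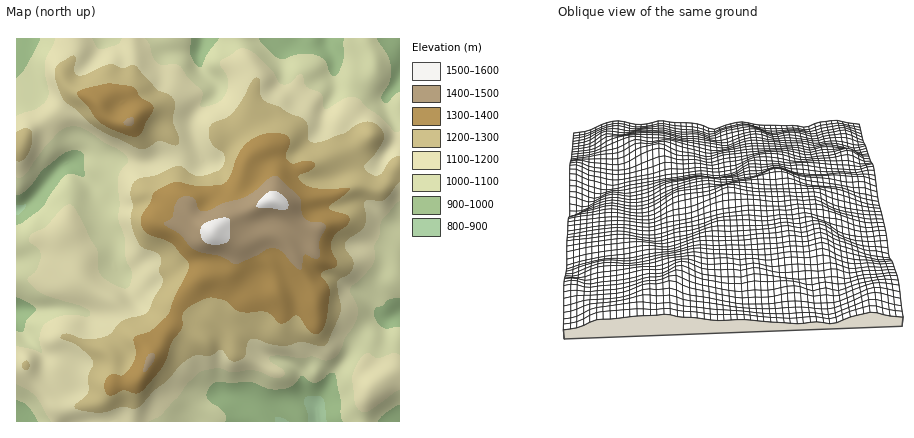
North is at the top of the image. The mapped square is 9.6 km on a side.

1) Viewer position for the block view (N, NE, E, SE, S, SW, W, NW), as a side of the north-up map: S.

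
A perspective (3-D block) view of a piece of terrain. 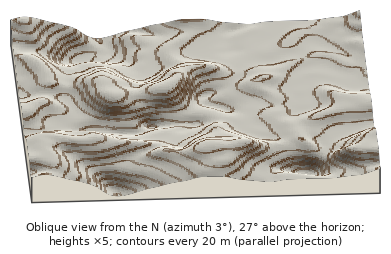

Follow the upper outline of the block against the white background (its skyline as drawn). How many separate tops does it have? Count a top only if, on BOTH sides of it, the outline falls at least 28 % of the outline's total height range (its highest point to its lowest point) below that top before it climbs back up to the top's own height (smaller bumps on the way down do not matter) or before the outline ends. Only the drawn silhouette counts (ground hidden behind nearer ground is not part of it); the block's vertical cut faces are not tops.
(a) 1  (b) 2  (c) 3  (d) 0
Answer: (d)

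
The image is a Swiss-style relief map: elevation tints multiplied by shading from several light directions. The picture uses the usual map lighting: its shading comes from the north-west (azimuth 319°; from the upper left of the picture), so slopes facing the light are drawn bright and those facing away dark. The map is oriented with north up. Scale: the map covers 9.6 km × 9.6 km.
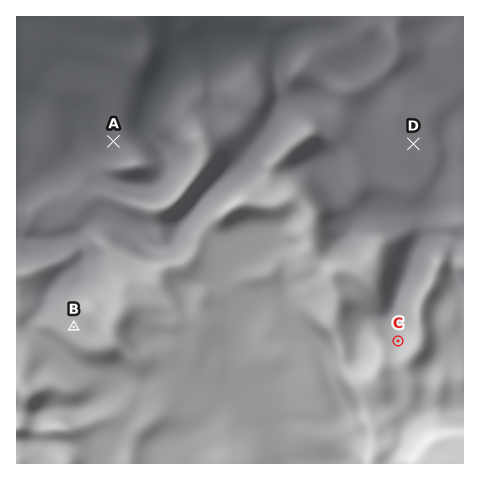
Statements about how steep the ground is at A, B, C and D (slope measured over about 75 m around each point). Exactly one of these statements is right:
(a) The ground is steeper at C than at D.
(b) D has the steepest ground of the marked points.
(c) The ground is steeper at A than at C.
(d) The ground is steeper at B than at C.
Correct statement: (a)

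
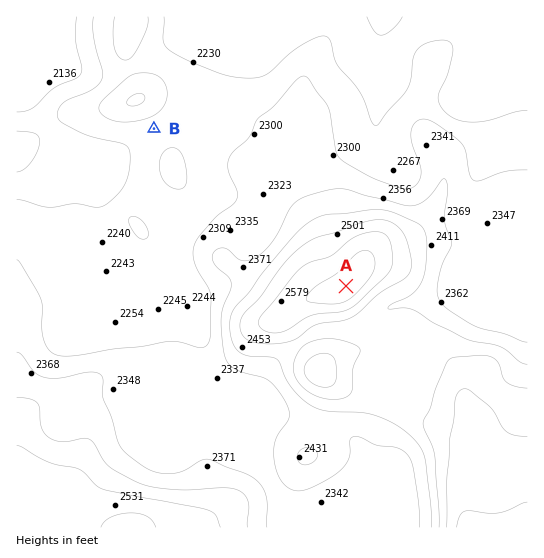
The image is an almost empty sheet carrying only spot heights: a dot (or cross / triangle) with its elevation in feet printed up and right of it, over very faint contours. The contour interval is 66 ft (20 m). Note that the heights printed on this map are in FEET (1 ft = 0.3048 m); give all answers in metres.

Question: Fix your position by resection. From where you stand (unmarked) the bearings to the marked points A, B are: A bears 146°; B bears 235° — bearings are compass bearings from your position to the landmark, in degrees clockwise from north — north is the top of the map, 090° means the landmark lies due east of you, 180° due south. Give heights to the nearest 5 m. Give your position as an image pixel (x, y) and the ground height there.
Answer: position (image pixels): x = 212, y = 88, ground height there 690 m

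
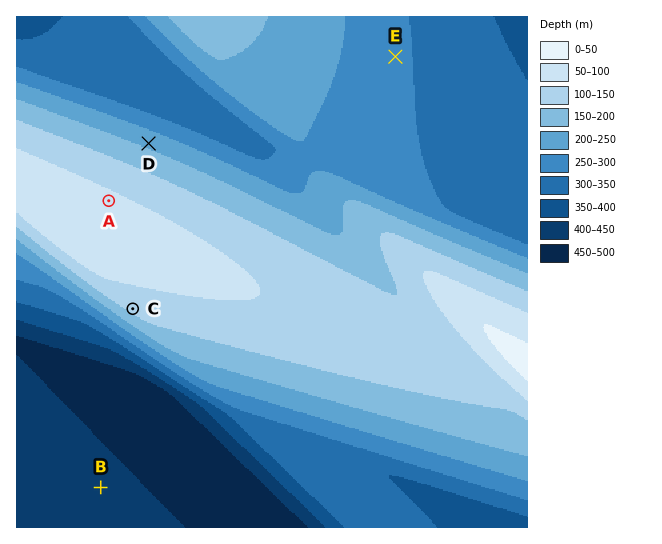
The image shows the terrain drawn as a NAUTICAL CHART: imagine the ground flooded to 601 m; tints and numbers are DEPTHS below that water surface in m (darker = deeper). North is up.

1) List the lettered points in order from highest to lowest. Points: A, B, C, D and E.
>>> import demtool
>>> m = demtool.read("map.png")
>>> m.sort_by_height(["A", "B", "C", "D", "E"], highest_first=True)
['A', 'C', 'D', 'E', 'B']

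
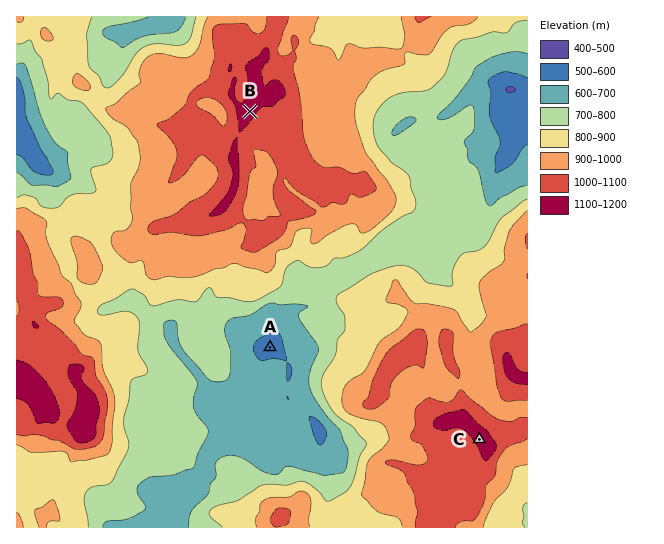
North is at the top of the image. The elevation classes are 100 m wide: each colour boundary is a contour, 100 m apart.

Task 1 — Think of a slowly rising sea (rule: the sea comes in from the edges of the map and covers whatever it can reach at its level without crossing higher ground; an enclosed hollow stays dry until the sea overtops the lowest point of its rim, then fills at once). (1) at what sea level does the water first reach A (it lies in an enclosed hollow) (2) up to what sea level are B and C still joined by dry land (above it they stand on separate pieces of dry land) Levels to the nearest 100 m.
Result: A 700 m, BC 800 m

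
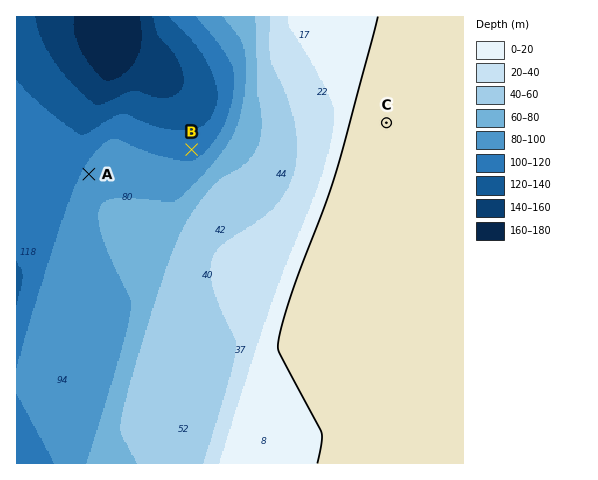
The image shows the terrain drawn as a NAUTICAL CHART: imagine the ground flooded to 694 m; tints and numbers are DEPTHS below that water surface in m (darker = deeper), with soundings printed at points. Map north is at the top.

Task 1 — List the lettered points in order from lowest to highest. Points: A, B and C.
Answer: B A C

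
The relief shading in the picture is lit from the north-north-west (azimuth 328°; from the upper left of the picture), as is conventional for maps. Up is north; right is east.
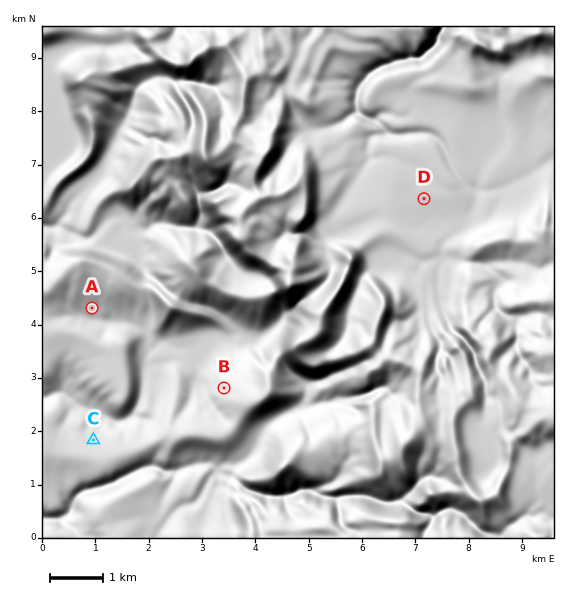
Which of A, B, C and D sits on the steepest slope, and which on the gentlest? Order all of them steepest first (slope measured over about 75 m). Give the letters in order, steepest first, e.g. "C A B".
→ B A C D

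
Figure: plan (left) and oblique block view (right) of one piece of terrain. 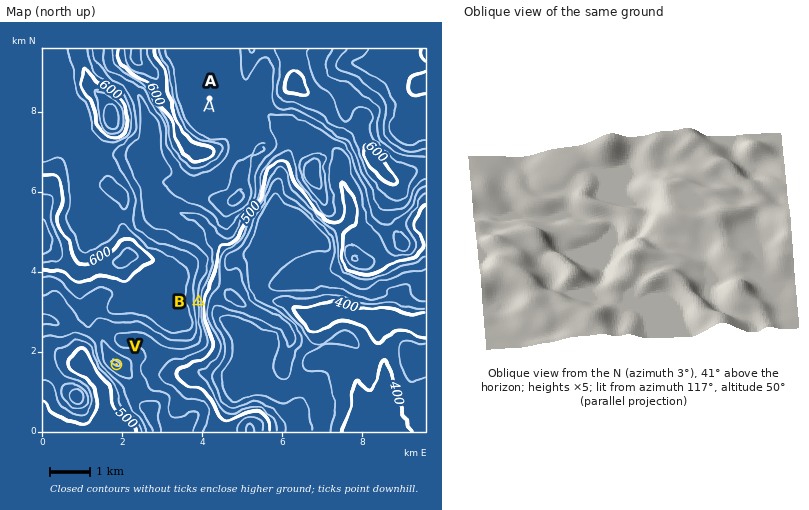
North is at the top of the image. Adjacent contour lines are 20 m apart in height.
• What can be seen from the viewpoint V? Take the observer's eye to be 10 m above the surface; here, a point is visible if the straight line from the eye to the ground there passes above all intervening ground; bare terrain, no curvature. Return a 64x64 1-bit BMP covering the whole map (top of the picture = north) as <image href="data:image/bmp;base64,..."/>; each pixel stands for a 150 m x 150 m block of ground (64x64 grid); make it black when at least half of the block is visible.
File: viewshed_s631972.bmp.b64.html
<image width="64" height="64" href="data:image/bmp;base64,Qk0+AgAAAAAAAD4AAAAoAAAAQAAAAEAAAAABAAEAAAAAAAACAAATCwAAEwsAAAIAAAAAAAAA////AAAAAAAD/GCA4AAA/wH4AYDgAAD/AfgBwPAeAP8B+cHAeH4A/wH/4eA5/wH/A//54D//A/8H//3gP/8H/w///+B//4Z/v4//4H+fxn//B//g/4/Gfv4Of+B/g85//B//4B+A/n/8H//gB4B8f/w//+ADgDx//D//wAHAeHz8//+AAMAweP///4AAgAAw////AACAADD///gAAAAAB///4AAAAAAP//+AAAAAAB//wAYAAAAD///ABgAAAAP//8AHAAAAAB///gcAAAAAH///BwAAAAA//f8OAAAAA8f4f9wAAAAOB/AH4AAAAAgM8AAAAAAAABjwAAAAAAAAGOAAAAAAAAAwQAAAAAAAABAAAAAAAAAAAAAAAAAAAAAAAAAAAAAAAAAAAAAAAAAAAAAAAAAAAAAAAAAAAAAAAAAAAAAAAAAAEAAAAAAAAAAwAAAAAAAEAOAAAAAAAAgBwAAAAAAACAOAAAAAAAAIBwAAAABgAAAGAAAAAPAAAA4AAAAAAAAADAAAAAAAAAAMAAAAAAAAABgAAAAAAAAA+AAAAAAAAAHcAAAAAAAAAxgAAAAAAAADCAAAAAAAAAYAAAAAAAAAHAAAAAAAAABwAAAAAAAAAOAAAAAAAAAAgAAAAAAAAAAAAAAAAAAAAAAAAAAAAAAAAAAAAAAAAAAAAAAAAAAAAAAAAA=="/>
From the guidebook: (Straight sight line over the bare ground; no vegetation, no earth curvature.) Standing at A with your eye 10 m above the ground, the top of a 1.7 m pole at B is hidden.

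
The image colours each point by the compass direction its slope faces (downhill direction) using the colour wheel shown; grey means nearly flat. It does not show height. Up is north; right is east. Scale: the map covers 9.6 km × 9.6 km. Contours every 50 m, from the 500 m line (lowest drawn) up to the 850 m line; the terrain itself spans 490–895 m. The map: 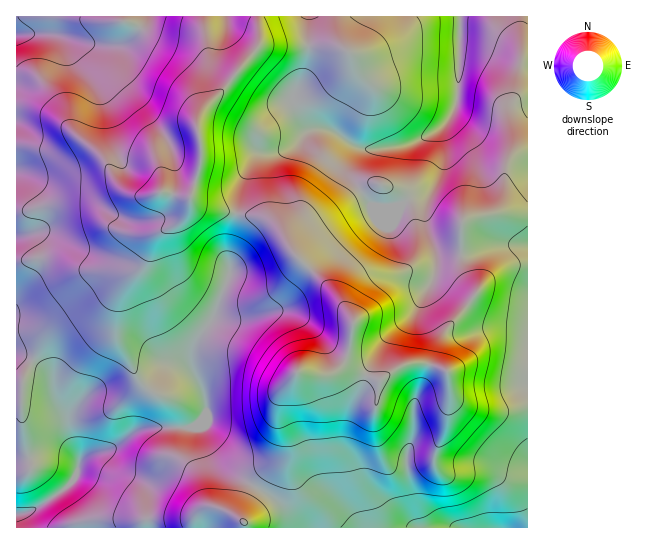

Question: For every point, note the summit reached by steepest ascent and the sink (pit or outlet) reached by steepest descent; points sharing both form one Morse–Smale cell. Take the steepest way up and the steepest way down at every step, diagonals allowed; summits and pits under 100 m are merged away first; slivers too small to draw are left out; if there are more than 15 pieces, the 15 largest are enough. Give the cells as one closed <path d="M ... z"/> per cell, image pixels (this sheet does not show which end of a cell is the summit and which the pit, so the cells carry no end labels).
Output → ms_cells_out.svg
<path d="M527 16l-323 1 0 14 5 30 14 28-20 21-6 9 4 40-10 35 0 7 8 6 10 2 54 8 8 4 10 10 12 22 43 42 17 26-4 29-8 18 8 0 32 12 16-12 9-4 16-1 16 4 1-18 8-20 29-36-15-28 0-42 9-6 23-4 35 1z"/><path d="M190 200l-1 6-6 12-31 20-7 21-7 9-52 1-35-10-35 2 1 267 177 0 2-11 6-8 5-2 16 2 19 12 2-12 11-22 9-13 17-16 3-7 0-14-5-19 0-12 6-19 13-15 13 3 18 0 9-6 9-11 6-33-1-7-16-23-43-42-12-22-10-10-8-4-54-8-10-2z"/><path d="M510 213l-17 0-23 4-9 6 0 42 15 28-29 36-6 10-4 16 2 13-17-5-16 1-9 4-16 12-32-12-8 0-12 7-18 0-13-3-5 5-12 18-2 11 0 12 5 19 0 14-3 7-17 16-9 13-14 30 4 11 283-1 0-312z"/><path d="M203 16l-187 1 1 243 34-1 35 10 48 0 10-7 8-24 31-20 6-12 2-12 10-35-4-40 6-9 20-21-14-28z"/><path d="M215 507l-8 0-8 6-4 9 0 6 49-1 0-5-6-5z"/>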